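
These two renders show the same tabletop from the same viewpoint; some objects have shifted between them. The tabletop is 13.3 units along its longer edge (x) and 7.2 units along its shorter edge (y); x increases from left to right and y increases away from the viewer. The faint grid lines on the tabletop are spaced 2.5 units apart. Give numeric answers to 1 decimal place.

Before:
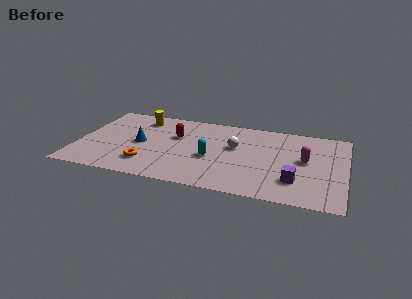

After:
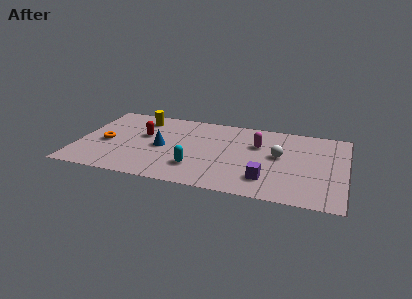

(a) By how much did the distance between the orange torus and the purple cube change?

+0.9

They were about 7.3 units apart before and 8.2 after — 0.9 units further apart.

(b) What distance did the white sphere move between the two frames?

2.2

The white sphere was near (7.8, 4.3) before and (10.0, 4.0) after, so it travelled √(2.2² + 0.3²) ≈ 2.2 units.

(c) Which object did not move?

the yellow cylinder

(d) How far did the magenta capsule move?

2.6

The magenta capsule moved from about (11.3, 3.9) to (8.9, 4.8), a distance of √(2.4² + 0.9²) ≈ 2.6.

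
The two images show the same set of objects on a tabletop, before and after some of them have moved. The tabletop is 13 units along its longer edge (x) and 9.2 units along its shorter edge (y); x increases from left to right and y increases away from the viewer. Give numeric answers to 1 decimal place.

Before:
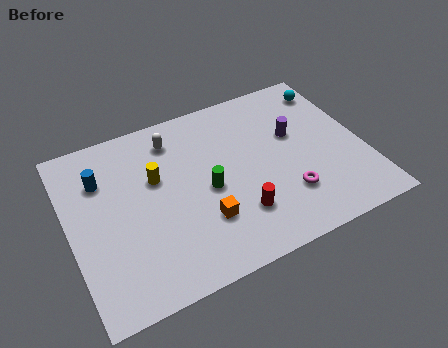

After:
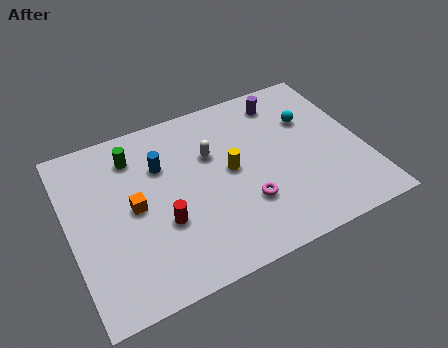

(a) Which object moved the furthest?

the green cylinder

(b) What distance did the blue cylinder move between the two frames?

2.6

The blue cylinder moved from about (1.6, 6.6) to (4.2, 6.3), a distance of √(2.6² + 0.3²) ≈ 2.6.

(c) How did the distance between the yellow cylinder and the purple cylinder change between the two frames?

-2.2

Before: roughly 6.2 units apart; after: 4.0. That's 2.2 units closer together.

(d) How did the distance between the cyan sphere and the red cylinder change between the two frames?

+0.4

They were about 7.2 units apart before and 7.6 after — 0.4 units further apart.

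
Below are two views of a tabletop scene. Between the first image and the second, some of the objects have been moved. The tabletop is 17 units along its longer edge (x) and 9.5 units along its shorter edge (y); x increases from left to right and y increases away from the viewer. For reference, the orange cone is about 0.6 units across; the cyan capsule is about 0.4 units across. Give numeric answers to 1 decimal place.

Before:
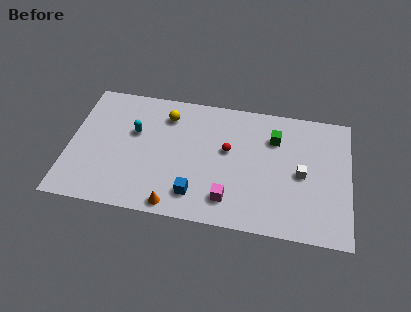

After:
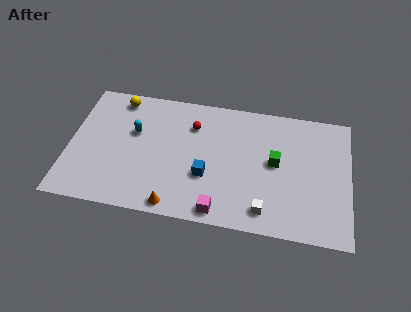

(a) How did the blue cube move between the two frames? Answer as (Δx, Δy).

(0.6, 1.5)

From the two frames, the blue cube sits at roughly (7.8, 1.9) before and (8.4, 3.4) after.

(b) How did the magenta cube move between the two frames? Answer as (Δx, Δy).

(-0.5, -0.9)

The magenta cube started near (9.8, 1.9) and ended near (9.3, 1.0).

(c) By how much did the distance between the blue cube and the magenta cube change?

+0.6

The distance was about 2.0 in the first image and 2.6 in the second, so they moved 0.6 units further apart.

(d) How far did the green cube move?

1.8

From (12.4, 6.9) to (12.5, 5.1), the green cube covered √(0.1² + 1.8²) ≈ 1.8 units.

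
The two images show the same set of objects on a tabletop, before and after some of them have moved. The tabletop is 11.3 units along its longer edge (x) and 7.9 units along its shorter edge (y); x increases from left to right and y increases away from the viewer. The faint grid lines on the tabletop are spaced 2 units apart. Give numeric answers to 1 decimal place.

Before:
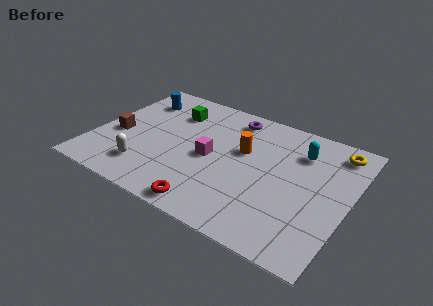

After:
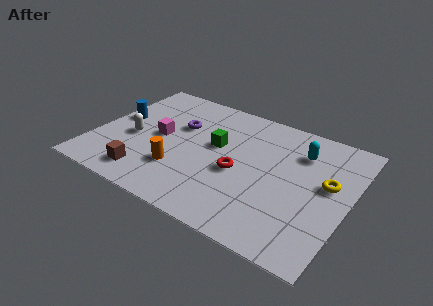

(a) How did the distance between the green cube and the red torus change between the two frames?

-4.0

They were about 5.7 units apart before and 1.7 after — 4.0 units closer together.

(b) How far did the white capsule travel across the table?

1.9

From (2.6, 1.7) to (1.7, 3.4), the white capsule covered √(0.9² + 1.7²) ≈ 1.9 units.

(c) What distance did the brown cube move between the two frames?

2.6

From (1.0, 3.3) to (2.7, 1.3), the brown cube covered √(1.7² + 2.0²) ≈ 2.6 units.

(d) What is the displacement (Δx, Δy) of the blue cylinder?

(-0.6, -1.7)

The blue cylinder started near (1.4, 6.1) and ended near (0.8, 4.4).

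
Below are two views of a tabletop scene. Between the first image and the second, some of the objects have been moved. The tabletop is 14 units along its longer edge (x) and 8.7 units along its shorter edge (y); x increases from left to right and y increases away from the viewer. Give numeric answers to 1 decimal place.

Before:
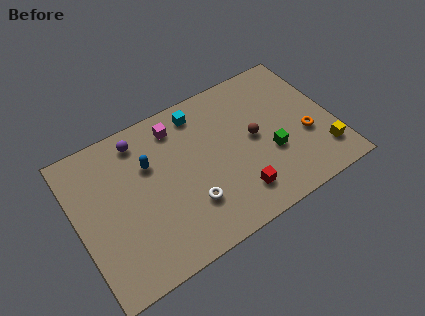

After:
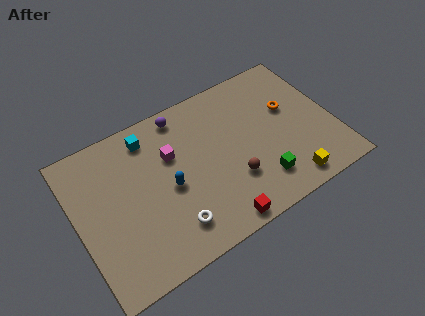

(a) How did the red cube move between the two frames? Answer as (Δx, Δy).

(-1.3, -1.0)

The red cube started near (8.3, 1.8) and ended near (7.0, 0.8).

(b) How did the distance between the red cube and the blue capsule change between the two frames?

-2.0

They were about 5.8 units apart before and 3.8 after — 2.0 units closer together.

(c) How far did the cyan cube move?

2.8

From (7.1, 7.4) to (4.3, 7.3), the cyan cube covered √(2.8² + 0.1²) ≈ 2.8 units.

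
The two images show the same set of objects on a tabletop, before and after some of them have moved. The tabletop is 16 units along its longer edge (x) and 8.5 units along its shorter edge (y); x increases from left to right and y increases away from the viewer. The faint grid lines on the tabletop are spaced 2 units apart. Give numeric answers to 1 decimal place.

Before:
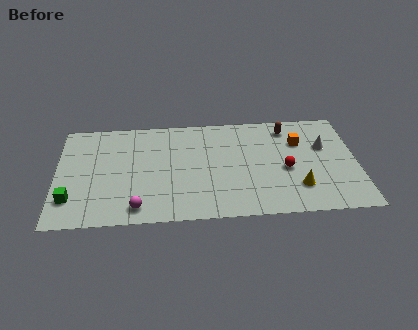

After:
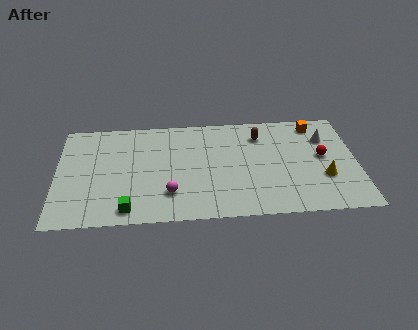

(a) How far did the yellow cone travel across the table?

1.6

The yellow cone moved from about (12.8, 2.2) to (14.2, 2.9), a distance of √(1.4² + 0.7²) ≈ 1.6.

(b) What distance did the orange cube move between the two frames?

1.7

The orange cube was near (13.0, 5.9) before and (13.9, 7.3) after, so it travelled √(0.9² + 1.4²) ≈ 1.7 units.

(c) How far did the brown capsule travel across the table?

1.6

The brown capsule was near (12.4, 7.1) before and (10.9, 6.6) after, so it travelled √(1.5² + 0.5²) ≈ 1.6 units.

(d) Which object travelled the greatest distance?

the green cube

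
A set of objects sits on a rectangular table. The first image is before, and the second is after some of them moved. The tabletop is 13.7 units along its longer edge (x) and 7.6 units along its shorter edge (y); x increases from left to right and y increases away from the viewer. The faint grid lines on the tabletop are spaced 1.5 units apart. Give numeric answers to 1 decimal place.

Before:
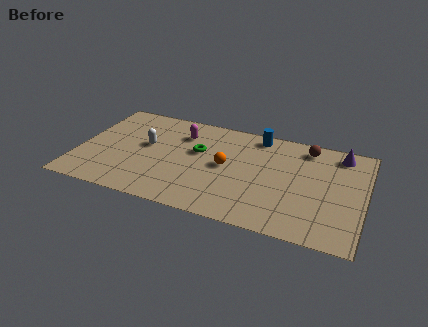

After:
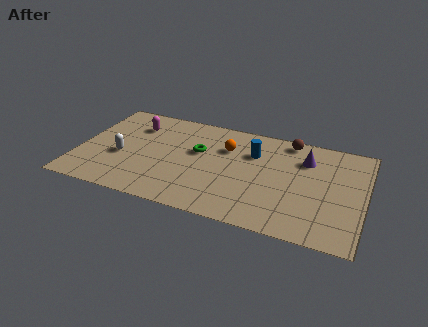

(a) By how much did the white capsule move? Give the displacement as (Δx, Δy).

(-1.1, -1.2)

The white capsule was at about (3.2, 4.3) and moved to about (2.1, 3.1).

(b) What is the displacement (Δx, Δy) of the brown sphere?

(-0.9, 0.3)

The brown sphere started near (10.8, 6.5) and ended near (9.9, 6.8).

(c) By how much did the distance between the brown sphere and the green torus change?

-0.7

They were about 5.4 units apart before and 4.7 after — 0.7 units closer together.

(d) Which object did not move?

the green torus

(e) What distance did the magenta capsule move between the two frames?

2.3

The magenta capsule moved from about (4.8, 5.7) to (2.5, 5.7), a distance of √(2.3² + 0.0²) ≈ 2.3.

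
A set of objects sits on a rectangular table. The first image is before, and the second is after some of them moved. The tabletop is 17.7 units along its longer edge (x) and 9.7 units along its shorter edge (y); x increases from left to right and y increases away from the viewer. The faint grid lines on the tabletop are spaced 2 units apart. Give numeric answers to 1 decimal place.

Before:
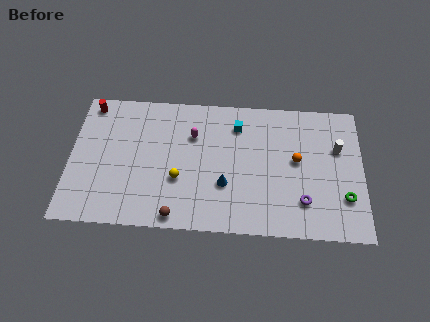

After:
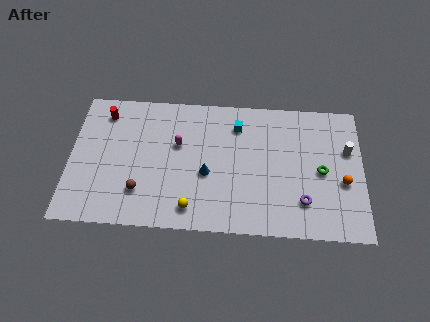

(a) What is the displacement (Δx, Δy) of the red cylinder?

(0.9, -0.6)

From the two frames, the red cylinder sits at roughly (1.1, 8.6) before and (2.0, 8.0) after.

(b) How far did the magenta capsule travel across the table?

1.1

From (7.4, 6.7) to (6.5, 6.0), the magenta capsule covered √(0.9² + 0.7²) ≈ 1.1 units.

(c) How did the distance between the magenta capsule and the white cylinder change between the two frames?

+1.5

The distance was about 8.8 in the first image and 10.3 in the second, so they moved 1.5 units further apart.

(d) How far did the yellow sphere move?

2.2

The yellow sphere was near (6.6, 3.5) before and (7.4, 1.5) after, so it travelled √(0.8² + 2.0²) ≈ 2.2 units.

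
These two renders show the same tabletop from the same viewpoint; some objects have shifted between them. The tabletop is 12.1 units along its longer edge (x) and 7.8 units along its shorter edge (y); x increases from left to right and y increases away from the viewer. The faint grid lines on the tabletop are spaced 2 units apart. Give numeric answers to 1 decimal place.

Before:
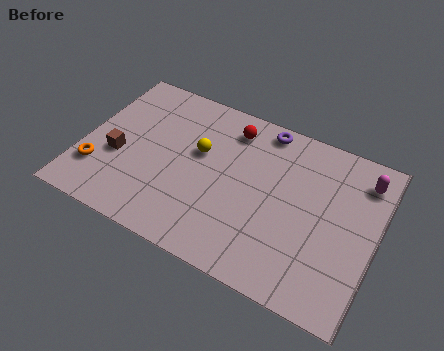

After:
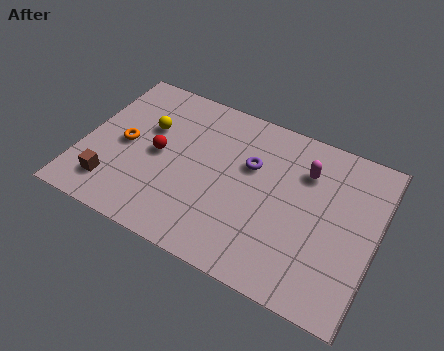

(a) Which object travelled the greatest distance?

the red sphere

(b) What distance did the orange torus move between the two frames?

1.9

From (0.8, 2.1) to (1.7, 3.8), the orange torus covered √(0.9² + 1.7²) ≈ 1.9 units.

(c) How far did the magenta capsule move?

2.4

The magenta capsule was near (11.3, 6.3) before and (9.0, 5.7) after, so it travelled √(2.3² + 0.6²) ≈ 2.4 units.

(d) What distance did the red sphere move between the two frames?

3.7

The red sphere was near (5.8, 6.4) before and (3.1, 3.9) after, so it travelled √(2.7² + 2.5²) ≈ 3.7 units.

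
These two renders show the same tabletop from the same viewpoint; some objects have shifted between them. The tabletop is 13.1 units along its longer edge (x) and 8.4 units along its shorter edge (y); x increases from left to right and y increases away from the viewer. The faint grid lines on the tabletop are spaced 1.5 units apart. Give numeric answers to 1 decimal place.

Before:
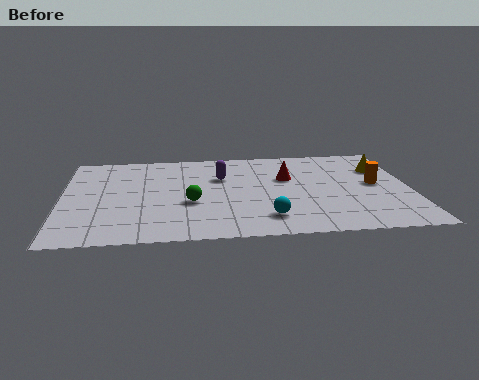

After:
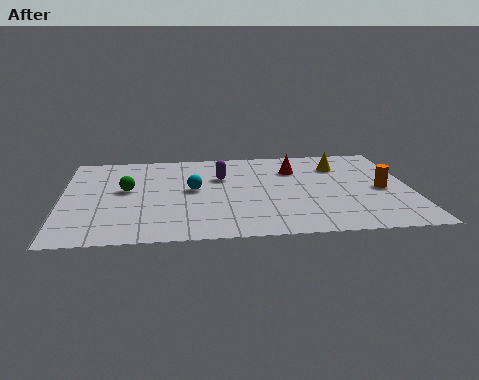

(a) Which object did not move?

the purple capsule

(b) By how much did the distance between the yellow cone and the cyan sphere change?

-0.3

The distance was about 6.2 in the first image and 5.9 in the second, so they moved 0.3 units closer together.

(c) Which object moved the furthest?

the cyan sphere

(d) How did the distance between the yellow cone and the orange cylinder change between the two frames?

+1.3

The distance was about 1.5 in the first image and 2.8 in the second, so they moved 1.3 units further apart.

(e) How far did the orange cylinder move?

0.5

The orange cylinder was near (11.8, 4.4) before and (12.0, 3.9) after, so it travelled √(0.2² + 0.5²) ≈ 0.5 units.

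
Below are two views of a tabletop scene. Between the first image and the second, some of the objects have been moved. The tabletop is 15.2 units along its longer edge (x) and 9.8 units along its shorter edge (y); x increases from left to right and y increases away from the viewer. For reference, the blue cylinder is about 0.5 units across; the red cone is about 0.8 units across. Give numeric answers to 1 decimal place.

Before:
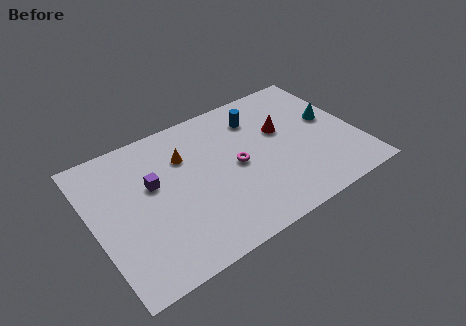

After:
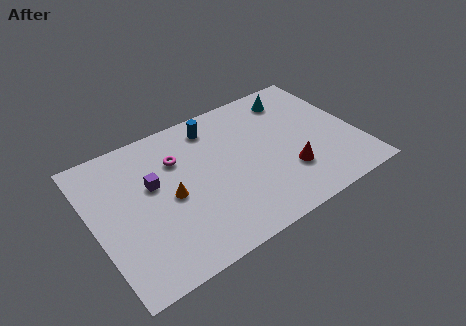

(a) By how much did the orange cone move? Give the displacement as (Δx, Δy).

(-1.2, -2.3)

The orange cone was at about (5.5, 6.9) and moved to about (4.3, 4.6).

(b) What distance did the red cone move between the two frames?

3.1

The red cone was near (11.1, 6.0) before and (10.9, 2.9) after, so it travelled √(0.2² + 3.1²) ≈ 3.1 units.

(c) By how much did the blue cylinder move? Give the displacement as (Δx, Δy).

(-2.5, 0.6)

The blue cylinder was at about (9.9, 7.6) and moved to about (7.4, 8.2).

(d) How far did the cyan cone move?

3.1

The cyan cone was near (13.9, 5.5) before and (12.2, 8.1) after, so it travelled √(1.7² + 2.6²) ≈ 3.1 units.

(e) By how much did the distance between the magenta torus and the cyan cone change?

+1.5

Before: roughly 5.7 units apart; after: 7.2. That's 1.5 units further apart.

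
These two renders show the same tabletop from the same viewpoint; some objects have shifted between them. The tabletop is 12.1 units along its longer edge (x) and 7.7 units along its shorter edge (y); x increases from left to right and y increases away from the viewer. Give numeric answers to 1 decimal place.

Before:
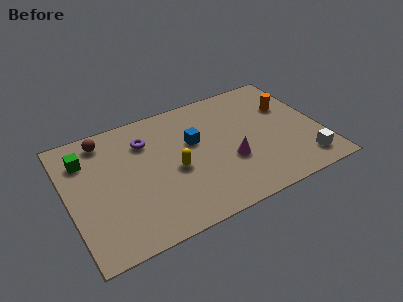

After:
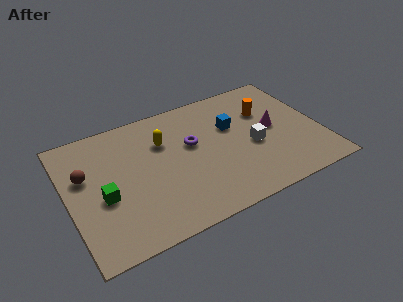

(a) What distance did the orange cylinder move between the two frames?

1.1

From (10.8, 5.1) to (9.7, 5.2), the orange cylinder covered √(1.1² + 0.1²) ≈ 1.1 units.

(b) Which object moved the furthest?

the white cube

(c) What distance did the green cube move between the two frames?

2.7

The green cube moved from about (1.0, 5.8) to (1.6, 3.2), a distance of √(0.6² + 2.6²) ≈ 2.7.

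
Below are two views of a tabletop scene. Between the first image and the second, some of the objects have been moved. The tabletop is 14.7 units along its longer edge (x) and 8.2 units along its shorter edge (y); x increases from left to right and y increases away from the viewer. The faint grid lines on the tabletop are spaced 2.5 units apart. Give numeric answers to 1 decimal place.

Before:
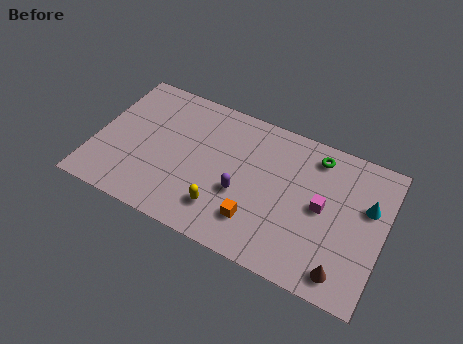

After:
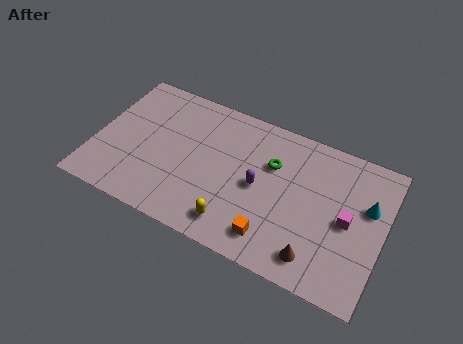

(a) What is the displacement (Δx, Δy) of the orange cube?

(0.9, -0.5)

From the two frames, the orange cube sits at roughly (8.5, 2.0) before and (9.4, 1.5) after.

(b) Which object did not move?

the cyan cone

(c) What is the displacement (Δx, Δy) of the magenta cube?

(1.3, -0.2)

From the two frames, the magenta cube sits at roughly (11.6, 4.2) before and (12.9, 4.0) after.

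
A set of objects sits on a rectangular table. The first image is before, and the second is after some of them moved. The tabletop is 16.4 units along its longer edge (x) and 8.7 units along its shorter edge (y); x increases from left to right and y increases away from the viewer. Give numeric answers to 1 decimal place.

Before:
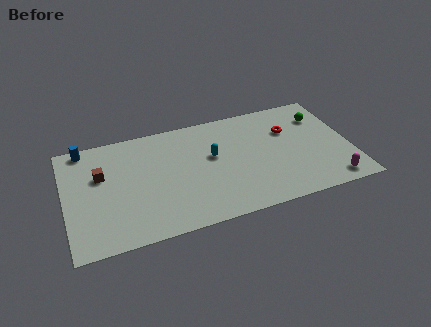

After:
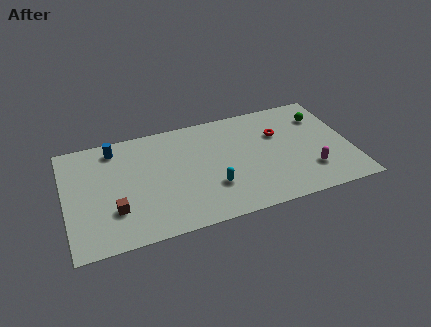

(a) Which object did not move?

the green sphere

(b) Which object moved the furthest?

the brown cube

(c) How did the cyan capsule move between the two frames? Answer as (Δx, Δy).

(-0.2, -2.4)

The cyan capsule was at about (8.5, 5.1) and moved to about (8.3, 2.7).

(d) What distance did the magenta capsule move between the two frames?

1.6

The magenta capsule moved from about (15.0, 1.1) to (13.9, 2.3), a distance of √(1.1² + 1.2²) ≈ 1.6.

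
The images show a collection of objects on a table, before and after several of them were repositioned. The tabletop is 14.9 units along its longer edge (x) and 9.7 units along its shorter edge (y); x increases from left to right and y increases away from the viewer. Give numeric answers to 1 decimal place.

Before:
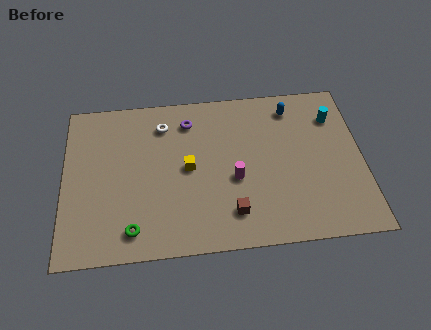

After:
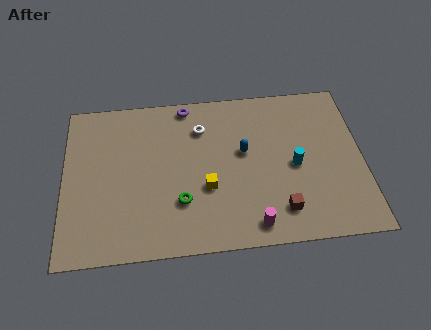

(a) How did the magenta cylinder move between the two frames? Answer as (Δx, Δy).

(0.8, -2.8)

The magenta cylinder started near (8.5, 4.0) and ended near (9.3, 1.2).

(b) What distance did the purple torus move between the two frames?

1.0

The purple torus moved from about (6.3, 7.8) to (6.2, 8.8), a distance of √(0.1² + 1.0²) ≈ 1.0.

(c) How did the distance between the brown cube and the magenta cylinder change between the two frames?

-0.4

Before: roughly 2.0 units apart; after: 1.6. That's 0.4 units closer together.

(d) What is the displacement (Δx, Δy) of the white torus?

(1.9, -0.4)

The white torus was at about (5.0, 7.7) and moved to about (6.9, 7.3).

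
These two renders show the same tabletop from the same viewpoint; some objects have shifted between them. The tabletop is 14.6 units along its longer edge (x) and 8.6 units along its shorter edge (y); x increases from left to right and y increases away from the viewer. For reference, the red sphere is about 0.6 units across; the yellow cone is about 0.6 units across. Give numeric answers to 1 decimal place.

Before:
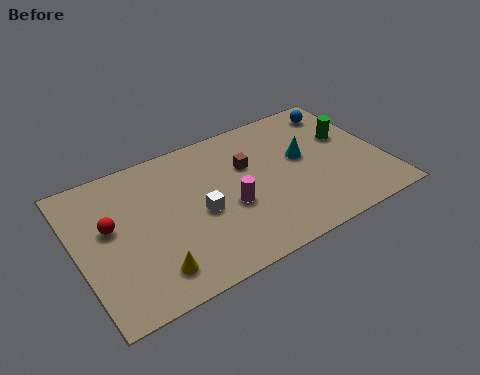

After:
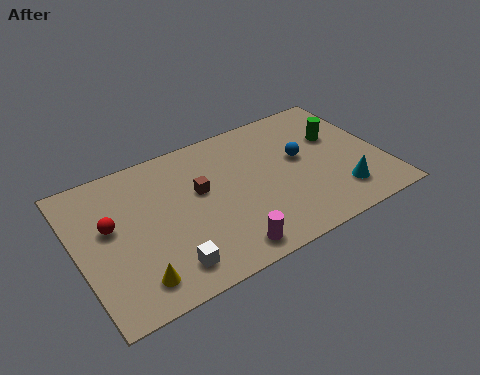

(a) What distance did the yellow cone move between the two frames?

0.8

The yellow cone was near (3.1, 1.6) before and (2.3, 1.5) after, so it travelled √(0.8² + 0.1²) ≈ 0.8 units.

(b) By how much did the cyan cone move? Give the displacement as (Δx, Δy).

(1.3, -3.0)

From the two frames, the cyan cone sits at roughly (10.9, 4.9) before and (12.2, 1.9) after.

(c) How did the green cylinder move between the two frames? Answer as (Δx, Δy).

(-0.5, 0.2)

The green cylinder started near (13.2, 5.3) and ended near (12.7, 5.5).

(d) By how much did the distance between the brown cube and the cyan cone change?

+4.4

They were about 2.7 units apart before and 7.1 after — 4.4 units further apart.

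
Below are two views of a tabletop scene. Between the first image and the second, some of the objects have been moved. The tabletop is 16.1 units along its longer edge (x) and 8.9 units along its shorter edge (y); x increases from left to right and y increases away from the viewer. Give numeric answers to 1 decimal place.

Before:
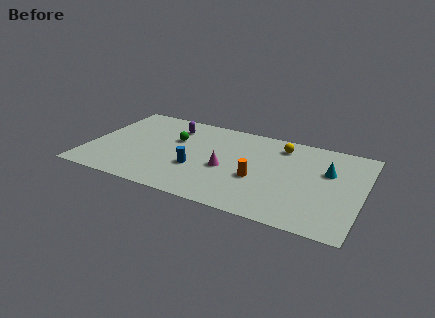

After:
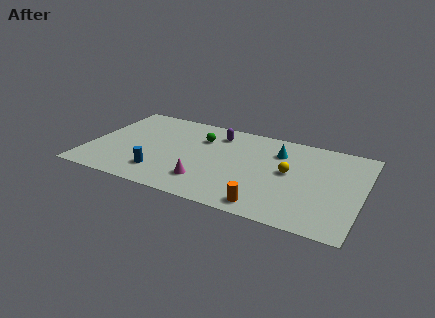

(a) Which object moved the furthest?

the cyan cone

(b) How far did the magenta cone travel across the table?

2.0

The magenta cone was near (8.2, 3.8) before and (7.2, 2.1) after, so it travelled √(1.0² + 1.7²) ≈ 2.0 units.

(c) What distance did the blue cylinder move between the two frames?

2.3

From (6.5, 3.2) to (4.5, 2.0), the blue cylinder covered √(2.0² + 1.2²) ≈ 2.3 units.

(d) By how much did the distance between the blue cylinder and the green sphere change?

+1.8

They were about 3.0 units apart before and 4.8 after — 1.8 units further apart.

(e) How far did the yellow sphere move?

2.6

The yellow sphere was near (11.1, 7.3) before and (11.8, 4.8) after, so it travelled √(0.7² + 2.5²) ≈ 2.6 units.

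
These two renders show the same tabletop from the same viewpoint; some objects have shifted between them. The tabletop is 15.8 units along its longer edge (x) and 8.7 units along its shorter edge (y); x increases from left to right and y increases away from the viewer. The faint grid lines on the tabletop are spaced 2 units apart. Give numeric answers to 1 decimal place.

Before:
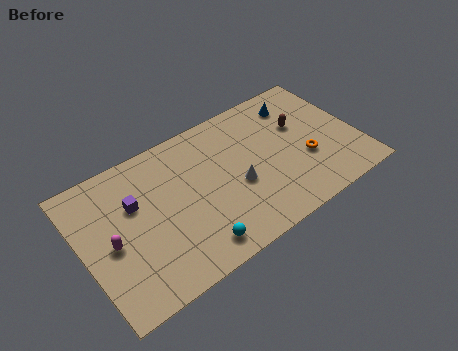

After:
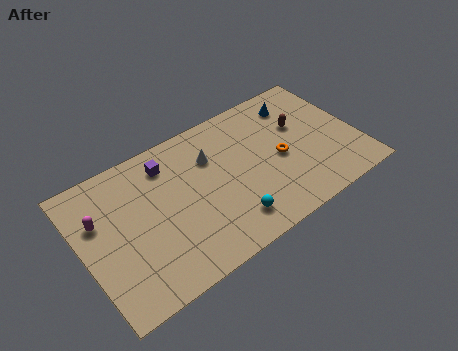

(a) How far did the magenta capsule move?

1.7

The magenta capsule moved from about (1.5, 4.0) to (1.1, 5.7), a distance of √(0.4² + 1.7²) ≈ 1.7.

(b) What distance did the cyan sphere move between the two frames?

2.1

The cyan sphere moved from about (5.8, 1.3) to (7.9, 1.7), a distance of √(2.1² + 0.4²) ≈ 2.1.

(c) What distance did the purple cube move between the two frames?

2.5

From (3.1, 5.6) to (5.2, 7.0), the purple cube covered √(2.1² + 1.4²) ≈ 2.5 units.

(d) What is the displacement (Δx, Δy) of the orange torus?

(-1.4, 0.8)

The orange torus was at about (12.7, 3.2) and moved to about (11.3, 4.0).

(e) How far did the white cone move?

2.7

The white cone was near (8.7, 3.6) before and (7.6, 6.1) after, so it travelled √(1.1² + 2.5²) ≈ 2.7 units.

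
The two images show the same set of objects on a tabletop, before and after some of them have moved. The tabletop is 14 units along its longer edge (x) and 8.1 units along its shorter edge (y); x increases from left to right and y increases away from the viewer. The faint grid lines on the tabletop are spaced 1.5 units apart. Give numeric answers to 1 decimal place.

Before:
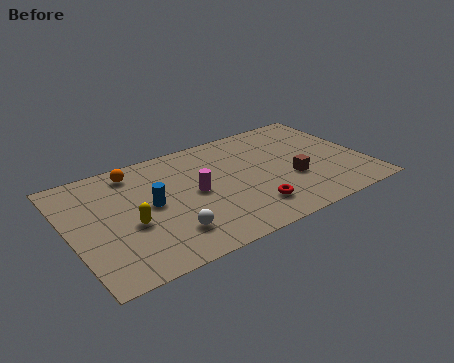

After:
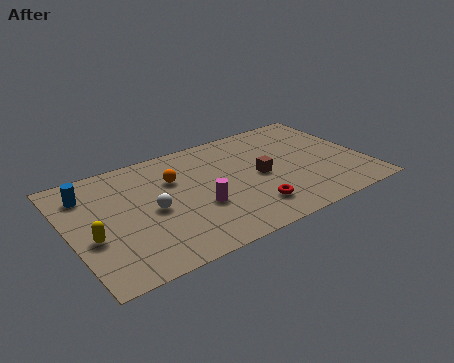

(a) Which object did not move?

the red torus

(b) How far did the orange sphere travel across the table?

2.2

The orange sphere was near (3.4, 6.9) before and (5.1, 5.5) after, so it travelled √(1.7² + 1.4²) ≈ 2.2 units.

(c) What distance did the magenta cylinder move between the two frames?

1.1

The magenta cylinder was near (5.9, 4.1) before and (5.9, 3.0) after, so it travelled √(0.0² + 1.1²) ≈ 1.1 units.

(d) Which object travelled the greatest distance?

the blue cylinder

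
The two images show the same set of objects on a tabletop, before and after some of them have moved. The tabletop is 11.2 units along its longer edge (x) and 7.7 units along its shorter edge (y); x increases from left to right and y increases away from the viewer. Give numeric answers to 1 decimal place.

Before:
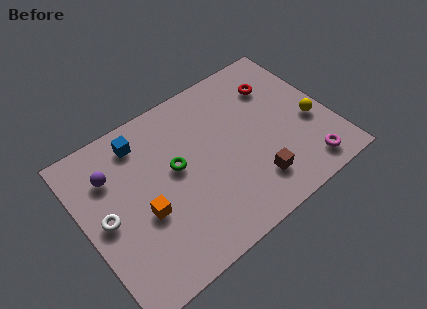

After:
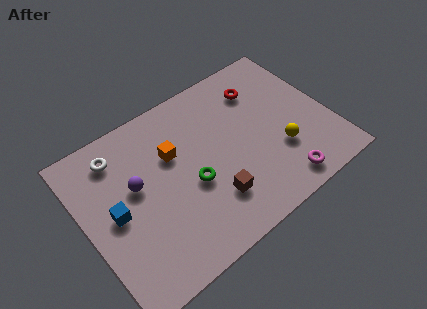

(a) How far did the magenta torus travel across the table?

1.2

The magenta torus was near (9.6, 1.1) before and (8.4, 1.0) after, so it travelled √(1.2² + 0.1²) ≈ 1.2 units.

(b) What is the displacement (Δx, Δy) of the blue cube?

(-1.7, -2.6)

The blue cube started near (3.0, 6.4) and ended near (1.3, 3.8).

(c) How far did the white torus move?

2.7

The white torus moved from about (0.9, 3.8) to (1.9, 6.3), a distance of √(1.0² + 2.5²) ≈ 2.7.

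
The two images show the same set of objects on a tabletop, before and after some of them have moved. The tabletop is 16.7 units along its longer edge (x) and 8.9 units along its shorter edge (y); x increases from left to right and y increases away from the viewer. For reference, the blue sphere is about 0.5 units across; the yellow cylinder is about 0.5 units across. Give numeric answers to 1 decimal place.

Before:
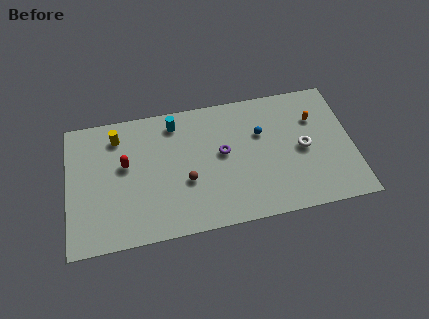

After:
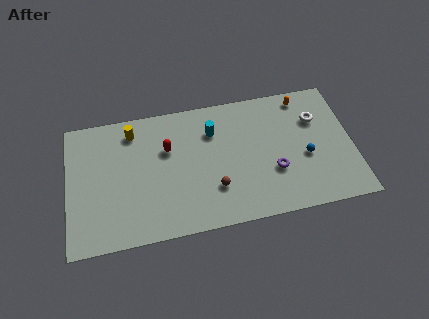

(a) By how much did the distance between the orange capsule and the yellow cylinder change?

-1.5

Before: roughly 11.6 units apart; after: 10.1. That's 1.5 units closer together.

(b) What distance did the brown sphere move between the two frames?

1.8

The brown sphere moved from about (6.9, 3.4) to (8.5, 2.6), a distance of √(1.6² + 0.8²) ≈ 1.8.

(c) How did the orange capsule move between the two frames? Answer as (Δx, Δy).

(-0.6, 1.6)

From the two frames, the orange capsule sits at roughly (14.6, 6.2) before and (14.0, 7.8) after.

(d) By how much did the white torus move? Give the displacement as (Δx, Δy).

(0.9, 1.9)

The white torus was at about (13.8, 4.3) and moved to about (14.7, 6.2).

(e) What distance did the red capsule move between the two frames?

2.6

The red capsule was near (3.4, 5.2) before and (5.9, 5.8) after, so it travelled √(2.5² + 0.6²) ≈ 2.6 units.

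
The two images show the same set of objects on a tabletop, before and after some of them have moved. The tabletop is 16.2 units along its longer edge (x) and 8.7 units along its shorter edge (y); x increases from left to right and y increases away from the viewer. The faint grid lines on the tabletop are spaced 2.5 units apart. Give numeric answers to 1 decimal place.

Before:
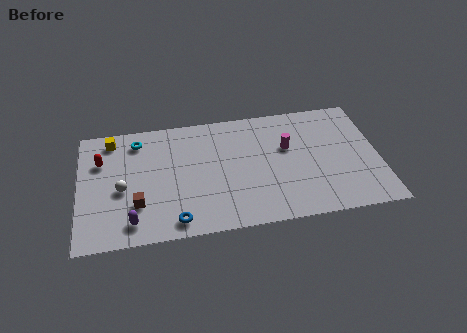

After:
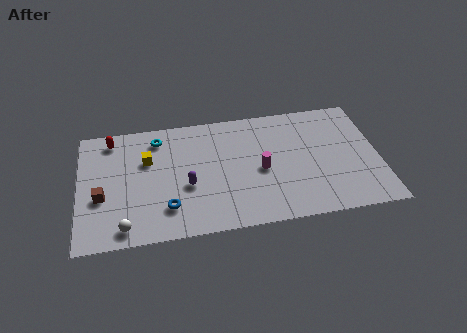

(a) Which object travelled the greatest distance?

the purple capsule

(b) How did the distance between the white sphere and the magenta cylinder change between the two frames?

-1.2

They were about 9.1 units apart before and 7.9 after — 1.2 units closer together.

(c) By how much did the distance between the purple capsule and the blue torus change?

-0.5

The distance was about 2.3 in the first image and 1.8 in the second, so they moved 0.5 units closer together.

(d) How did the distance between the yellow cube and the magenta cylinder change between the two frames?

-3.4

They were about 9.7 units apart before and 6.3 after — 3.4 units closer together.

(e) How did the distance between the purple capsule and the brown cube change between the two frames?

+3.4

The distance was about 1.2 in the first image and 4.6 in the second, so they moved 3.4 units further apart.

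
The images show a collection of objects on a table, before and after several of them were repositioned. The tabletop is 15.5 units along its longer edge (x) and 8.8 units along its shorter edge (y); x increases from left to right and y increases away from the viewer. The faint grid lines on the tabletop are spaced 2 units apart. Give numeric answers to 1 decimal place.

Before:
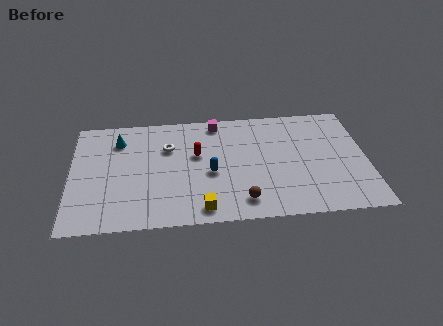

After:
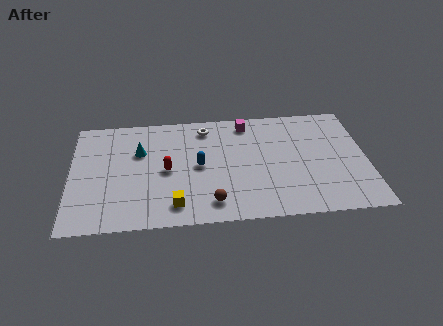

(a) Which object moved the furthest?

the white torus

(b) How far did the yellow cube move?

1.5

From (6.8, 1.1) to (5.4, 1.5), the yellow cube covered √(1.4² + 0.4²) ≈ 1.5 units.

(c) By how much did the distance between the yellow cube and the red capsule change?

-1.5

They were about 4.2 units apart before and 2.7 after — 1.5 units closer together.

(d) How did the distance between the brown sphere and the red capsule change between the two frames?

-0.9

The distance was about 4.4 in the first image and 3.5 in the second, so they moved 0.9 units closer together.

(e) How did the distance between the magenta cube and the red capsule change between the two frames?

+2.8

Before: roughly 2.7 units apart; after: 5.5. That's 2.8 units further apart.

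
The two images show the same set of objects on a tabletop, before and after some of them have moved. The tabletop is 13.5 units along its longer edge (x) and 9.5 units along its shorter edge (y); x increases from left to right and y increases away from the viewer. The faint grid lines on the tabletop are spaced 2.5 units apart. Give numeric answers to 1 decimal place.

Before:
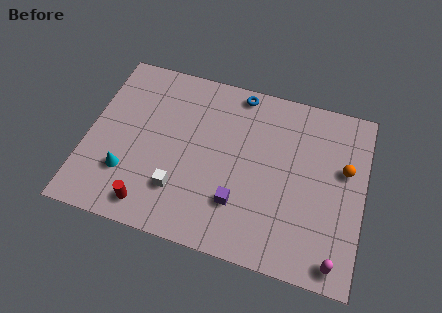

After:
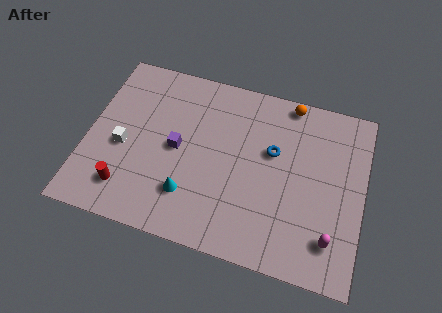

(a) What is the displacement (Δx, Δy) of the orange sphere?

(-2.9, 2.9)

The orange sphere was at about (12.5, 5.8) and moved to about (9.6, 8.7).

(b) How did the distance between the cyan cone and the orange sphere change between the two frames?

-3.2

The distance was about 10.9 in the first image and 7.7 in the second, so they moved 3.2 units closer together.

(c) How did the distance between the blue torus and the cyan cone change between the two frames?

-2.6

Before: roughly 7.7 units apart; after: 5.1. That's 2.6 units closer together.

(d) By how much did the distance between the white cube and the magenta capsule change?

+2.7

The distance was about 7.8 in the first image and 10.5 in the second, so they moved 2.7 units further apart.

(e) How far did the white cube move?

3.3

The white cube was near (4.7, 2.5) before and (1.8, 4.1) after, so it travelled √(2.9² + 1.6²) ≈ 3.3 units.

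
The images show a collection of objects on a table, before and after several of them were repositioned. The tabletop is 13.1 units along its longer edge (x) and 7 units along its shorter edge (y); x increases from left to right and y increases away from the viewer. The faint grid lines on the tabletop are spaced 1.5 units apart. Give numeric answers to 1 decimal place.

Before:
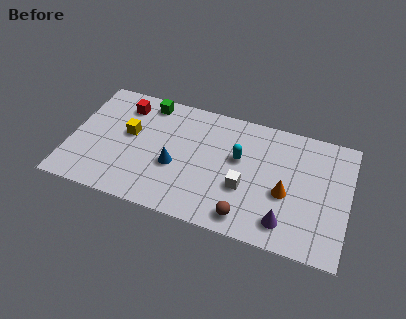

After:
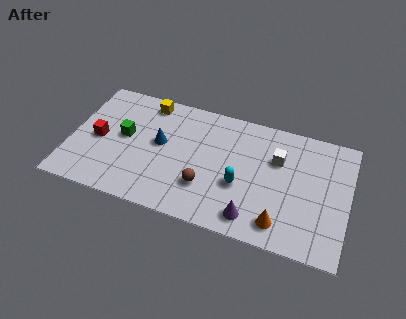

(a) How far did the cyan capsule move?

1.5

From (7.9, 4.2) to (8.1, 2.7), the cyan capsule covered √(0.2² + 1.5²) ≈ 1.5 units.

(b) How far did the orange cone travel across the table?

1.7

The orange cone was near (10.2, 2.9) before and (10.1, 1.2) after, so it travelled √(0.1² + 1.7²) ≈ 1.7 units.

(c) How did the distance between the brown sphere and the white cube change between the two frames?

+2.5

The distance was about 1.6 in the first image and 4.1 in the second, so they moved 2.5 units further apart.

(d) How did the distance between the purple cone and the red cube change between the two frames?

-1.3

The distance was about 9.1 in the first image and 7.8 in the second, so they moved 1.3 units closer together.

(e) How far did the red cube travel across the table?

2.5

The red cube was near (2.3, 5.6) before and (1.3, 3.3) after, so it travelled √(1.0² + 2.3²) ≈ 2.5 units.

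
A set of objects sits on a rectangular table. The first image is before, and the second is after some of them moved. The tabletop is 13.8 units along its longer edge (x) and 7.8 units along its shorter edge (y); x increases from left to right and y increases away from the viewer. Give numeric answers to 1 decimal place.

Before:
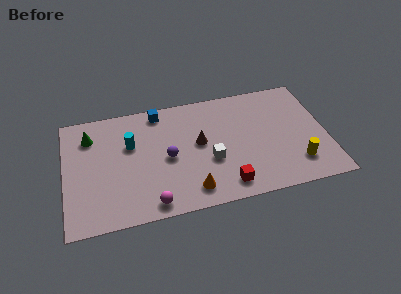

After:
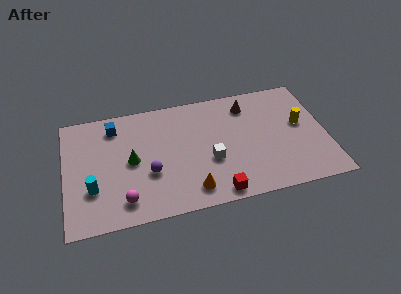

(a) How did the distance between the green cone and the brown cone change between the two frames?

+0.8

The distance was about 5.9 in the first image and 6.7 in the second, so they moved 0.8 units further apart.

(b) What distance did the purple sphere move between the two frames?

1.3

The purple sphere was near (5.4, 3.7) before and (4.4, 2.9) after, so it travelled √(1.0² + 0.8²) ≈ 1.3 units.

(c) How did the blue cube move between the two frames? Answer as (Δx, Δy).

(-2.4, -0.5)

The blue cube started near (5.1, 6.9) and ended near (2.7, 6.4).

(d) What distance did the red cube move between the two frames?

0.6

From (8.3, 1.2) to (7.8, 0.8), the red cube covered √(0.5² + 0.4²) ≈ 0.6 units.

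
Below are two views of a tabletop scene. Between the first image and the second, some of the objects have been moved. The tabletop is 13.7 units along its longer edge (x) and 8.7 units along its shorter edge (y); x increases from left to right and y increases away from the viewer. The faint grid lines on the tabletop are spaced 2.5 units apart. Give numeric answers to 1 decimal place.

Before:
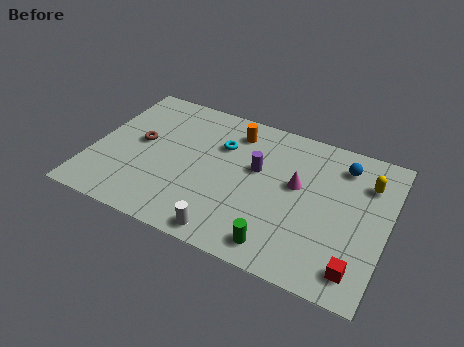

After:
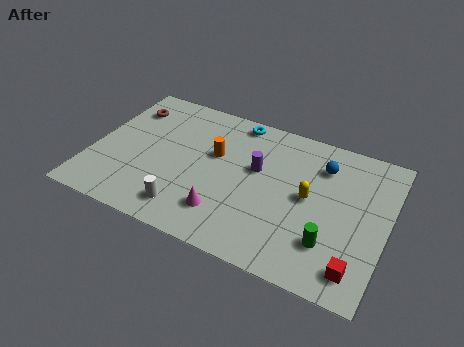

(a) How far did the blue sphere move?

1.0

The blue sphere was near (11.4, 7.0) before and (10.5, 6.6) after, so it travelled √(0.9² + 0.4²) ≈ 1.0 units.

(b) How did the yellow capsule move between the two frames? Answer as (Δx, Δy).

(-2.5, -1.9)

From the two frames, the yellow capsule sits at roughly (12.6, 6.4) before and (10.1, 4.5) after.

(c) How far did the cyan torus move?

1.9

The cyan torus moved from about (5.8, 6.0) to (6.3, 7.8), a distance of √(0.5² + 1.8²) ≈ 1.9.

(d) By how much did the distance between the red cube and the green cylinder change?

-1.9

They were about 3.5 units apart before and 1.6 after — 1.9 units closer together.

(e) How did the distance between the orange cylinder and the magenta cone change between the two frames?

-0.4

They were about 3.8 units apart before and 3.4 after — 0.4 units closer together.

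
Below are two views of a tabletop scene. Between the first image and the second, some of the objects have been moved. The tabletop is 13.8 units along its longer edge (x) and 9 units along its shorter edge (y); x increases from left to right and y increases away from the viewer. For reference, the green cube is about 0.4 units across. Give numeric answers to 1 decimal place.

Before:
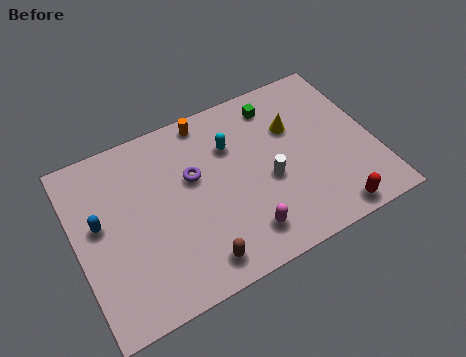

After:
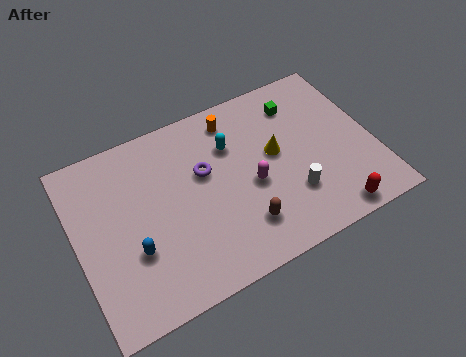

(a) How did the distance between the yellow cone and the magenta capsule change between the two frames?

-3.5

Before: roughly 5.2 units apart; after: 1.7. That's 3.5 units closer together.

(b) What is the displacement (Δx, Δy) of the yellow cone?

(-1.0, -1.0)

From the two frames, the yellow cone sits at roughly (10.3, 6.0) before and (9.3, 5.0) after.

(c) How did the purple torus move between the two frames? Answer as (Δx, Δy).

(0.5, 0.0)

From the two frames, the purple torus sits at roughly (5.5, 5.5) before and (6.0, 5.5) after.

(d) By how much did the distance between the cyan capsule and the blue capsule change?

-0.5

The distance was about 6.4 in the first image and 5.9 in the second, so they moved 0.5 units closer together.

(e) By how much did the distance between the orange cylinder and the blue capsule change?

+0.8

The distance was about 6.2 in the first image and 7.0 in the second, so they moved 0.8 units further apart.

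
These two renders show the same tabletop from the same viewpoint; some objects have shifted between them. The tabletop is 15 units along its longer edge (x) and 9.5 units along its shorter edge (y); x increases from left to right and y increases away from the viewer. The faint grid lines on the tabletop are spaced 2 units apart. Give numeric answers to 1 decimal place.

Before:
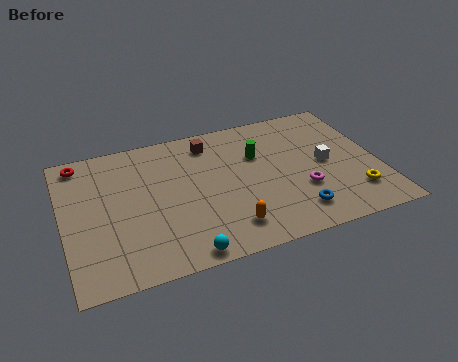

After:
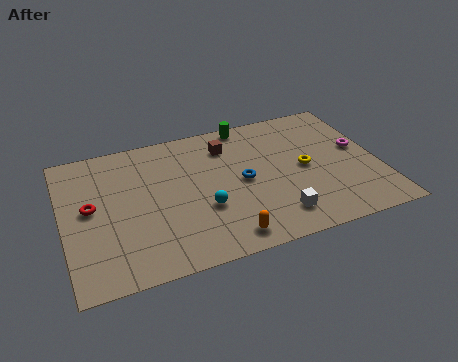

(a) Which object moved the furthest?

the white cube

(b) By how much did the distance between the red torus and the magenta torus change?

+1.5

They were about 11.4 units apart before and 12.9 after — 1.5 units further apart.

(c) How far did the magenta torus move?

3.7

From (11.2, 3.2) to (14.2, 5.3), the magenta torus covered √(3.0² + 2.1²) ≈ 3.7 units.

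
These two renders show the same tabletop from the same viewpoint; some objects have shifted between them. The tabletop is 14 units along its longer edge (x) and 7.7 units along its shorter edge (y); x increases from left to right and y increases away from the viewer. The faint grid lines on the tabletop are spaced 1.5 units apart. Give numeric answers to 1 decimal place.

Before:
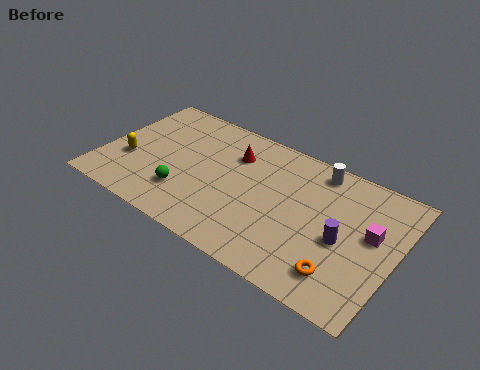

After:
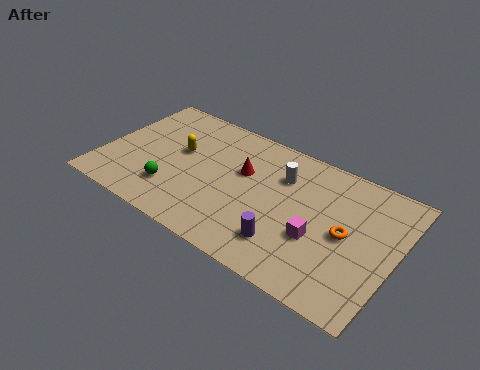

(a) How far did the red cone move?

1.0

The red cone was near (6.0, 5.6) before and (6.6, 4.8) after, so it travelled √(0.6² + 0.8²) ≈ 1.0 units.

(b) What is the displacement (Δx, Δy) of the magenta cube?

(-2.3, -1.5)

The magenta cube was at about (12.8, 4.4) and moved to about (10.5, 2.9).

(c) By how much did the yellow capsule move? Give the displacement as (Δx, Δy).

(2.2, 1.7)

From the two frames, the yellow capsule sits at roughly (1.3, 2.8) before and (3.5, 4.5) after.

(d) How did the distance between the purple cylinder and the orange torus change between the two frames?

+1.4

Before: roughly 1.8 units apart; after: 3.2. That's 1.4 units further apart.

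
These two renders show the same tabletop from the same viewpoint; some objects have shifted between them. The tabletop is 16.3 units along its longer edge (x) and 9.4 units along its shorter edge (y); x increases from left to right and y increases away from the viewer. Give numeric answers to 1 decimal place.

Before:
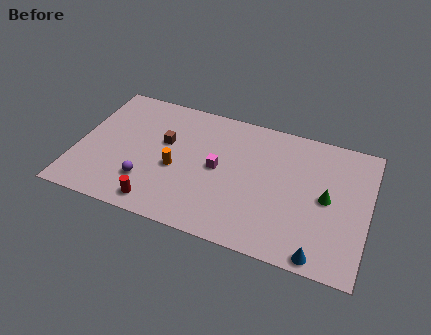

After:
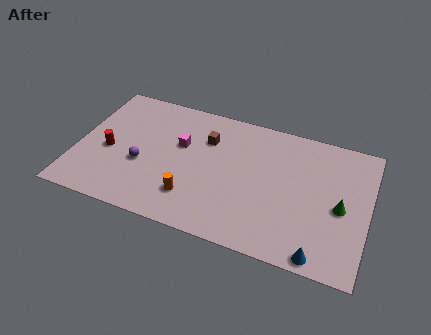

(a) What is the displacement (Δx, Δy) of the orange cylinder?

(1.1, -1.7)

The orange cylinder was at about (5.6, 4.0) and moved to about (6.7, 2.3).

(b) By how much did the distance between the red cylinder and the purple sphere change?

+0.4

Before: roughly 1.5 units apart; after: 1.9. That's 0.4 units further apart.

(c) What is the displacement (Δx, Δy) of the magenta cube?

(-2.2, 1.0)

The magenta cube was at about (7.9, 4.8) and moved to about (5.7, 5.8).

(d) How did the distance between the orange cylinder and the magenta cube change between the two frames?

+1.2

Before: roughly 2.4 units apart; after: 3.6. That's 1.2 units further apart.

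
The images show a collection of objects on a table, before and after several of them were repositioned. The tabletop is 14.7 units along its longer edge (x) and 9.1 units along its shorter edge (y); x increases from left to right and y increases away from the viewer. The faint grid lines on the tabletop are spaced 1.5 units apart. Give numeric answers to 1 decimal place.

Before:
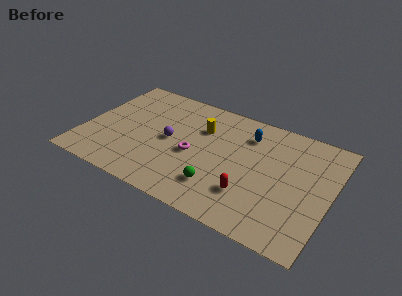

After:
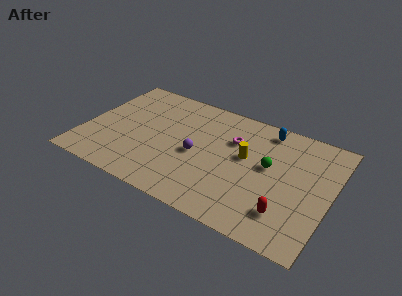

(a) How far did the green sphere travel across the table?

3.9

From (8.4, 2.2) to (11.0, 5.1), the green sphere covered √(2.6² + 2.9²) ≈ 3.9 units.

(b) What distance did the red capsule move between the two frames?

2.2

From (10.2, 2.5) to (12.4, 2.1), the red capsule covered √(2.2² + 0.4²) ≈ 2.2 units.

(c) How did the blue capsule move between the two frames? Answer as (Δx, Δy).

(1.0, 0.9)

The blue capsule was at about (9.5, 7.0) and moved to about (10.5, 7.9).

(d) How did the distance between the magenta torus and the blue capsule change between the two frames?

-1.7

Before: roughly 4.2 units apart; after: 2.5. That's 1.7 units closer together.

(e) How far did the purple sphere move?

1.7

The purple sphere moved from about (5.1, 4.5) to (6.8, 4.1), a distance of √(1.7² + 0.4²) ≈ 1.7.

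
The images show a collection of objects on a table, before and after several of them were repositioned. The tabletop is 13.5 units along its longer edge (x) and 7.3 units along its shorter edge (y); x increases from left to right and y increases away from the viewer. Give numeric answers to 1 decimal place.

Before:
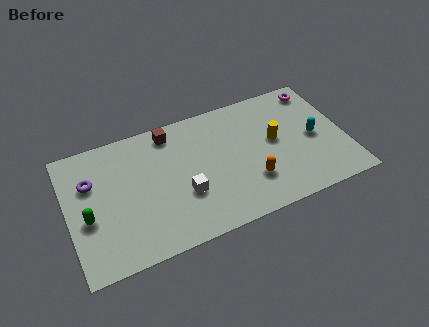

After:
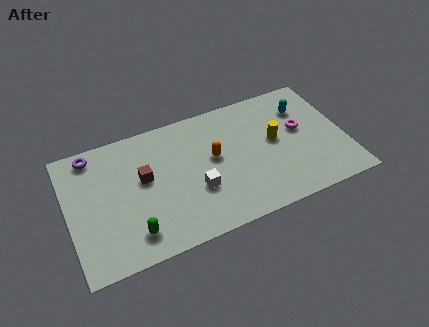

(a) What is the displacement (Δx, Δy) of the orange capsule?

(-1.6, 2.0)

From the two frames, the orange capsule sits at roughly (8.7, 2.1) before and (7.1, 4.1) after.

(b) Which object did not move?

the yellow cylinder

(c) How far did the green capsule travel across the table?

2.6

The green capsule was near (0.9, 3.0) before and (2.9, 1.4) after, so it travelled √(2.0² + 1.6²) ≈ 2.6 units.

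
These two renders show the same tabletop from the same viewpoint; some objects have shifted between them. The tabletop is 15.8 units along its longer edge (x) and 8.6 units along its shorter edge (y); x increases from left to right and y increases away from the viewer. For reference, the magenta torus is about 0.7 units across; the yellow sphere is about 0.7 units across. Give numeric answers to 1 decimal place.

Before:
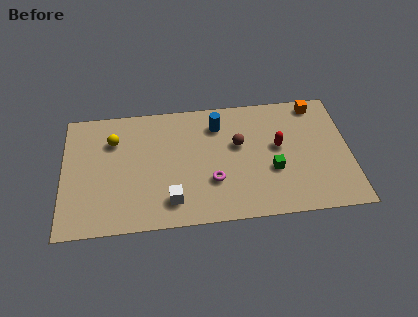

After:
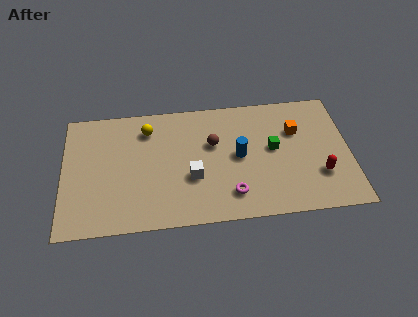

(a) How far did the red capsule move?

3.1

From (11.9, 4.8) to (14.1, 2.6), the red capsule covered √(2.2² + 2.2²) ≈ 3.1 units.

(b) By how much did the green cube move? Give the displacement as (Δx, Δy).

(0.1, 1.5)

The green cube started near (11.5, 3.2) and ended near (11.6, 4.7).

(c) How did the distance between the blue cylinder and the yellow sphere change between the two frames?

-0.3

Before: roughly 5.8 units apart; after: 5.5. That's 0.3 units closer together.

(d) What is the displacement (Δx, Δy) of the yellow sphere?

(1.9, 0.6)

The yellow sphere started near (2.8, 6.2) and ended near (4.7, 6.8).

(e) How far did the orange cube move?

2.2

From (14.1, 7.6) to (12.9, 5.8), the orange cube covered √(1.2² + 1.8²) ≈ 2.2 units.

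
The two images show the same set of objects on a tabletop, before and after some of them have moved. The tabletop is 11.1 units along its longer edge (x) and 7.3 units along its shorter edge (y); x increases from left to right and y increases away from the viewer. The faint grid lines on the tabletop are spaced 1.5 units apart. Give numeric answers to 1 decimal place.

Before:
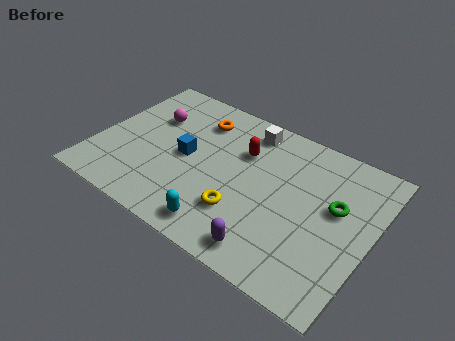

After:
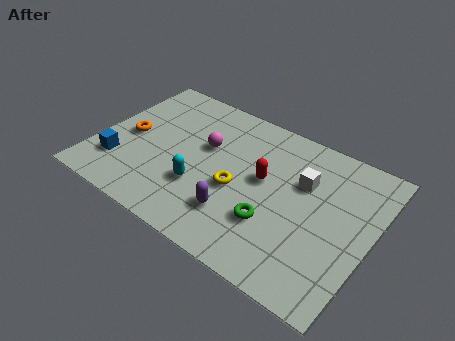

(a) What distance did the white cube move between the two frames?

2.9

The white cube was near (5.7, 6.2) before and (8.2, 4.8) after, so it travelled √(2.5² + 1.4²) ≈ 2.9 units.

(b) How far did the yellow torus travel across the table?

1.1

The yellow torus was near (6.2, 2.1) before and (5.8, 3.1) after, so it travelled √(0.4² + 1.0²) ≈ 1.1 units.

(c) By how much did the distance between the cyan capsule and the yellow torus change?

+0.3

Before: roughly 1.3 units apart; after: 1.6. That's 0.3 units further apart.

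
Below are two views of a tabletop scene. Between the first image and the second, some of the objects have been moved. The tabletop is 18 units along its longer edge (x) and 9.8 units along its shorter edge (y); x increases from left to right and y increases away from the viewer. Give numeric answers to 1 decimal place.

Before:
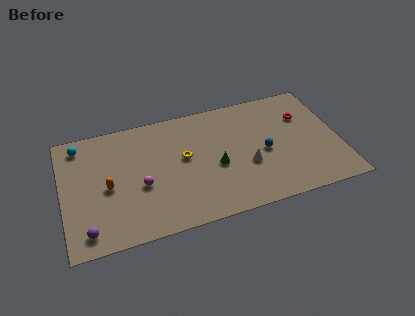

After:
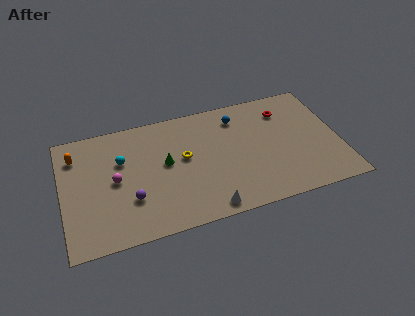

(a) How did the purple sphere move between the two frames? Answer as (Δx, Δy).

(2.9, 1.7)

From the two frames, the purple sphere sits at roughly (1.4, 1.4) before and (4.3, 3.1) after.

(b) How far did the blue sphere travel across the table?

3.7

The blue sphere was near (13.1, 4.5) before and (11.6, 7.9) after, so it travelled √(1.5² + 3.4²) ≈ 3.7 units.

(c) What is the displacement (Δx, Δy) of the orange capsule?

(-1.9, 3.1)

The orange capsule was at about (2.9, 4.5) and moved to about (1.0, 7.6).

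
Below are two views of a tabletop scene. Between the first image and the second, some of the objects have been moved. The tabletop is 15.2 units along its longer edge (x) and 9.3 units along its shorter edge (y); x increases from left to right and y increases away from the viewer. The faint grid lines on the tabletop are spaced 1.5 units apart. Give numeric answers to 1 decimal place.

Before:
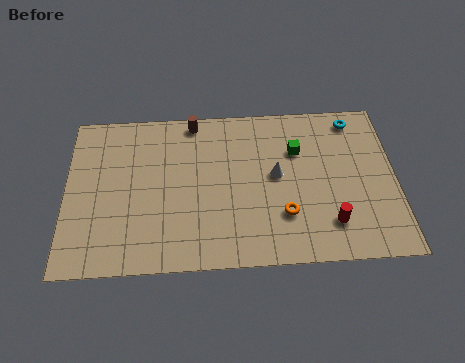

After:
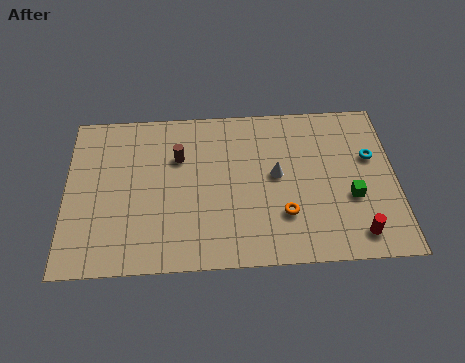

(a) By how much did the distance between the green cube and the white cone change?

+2.0

Before: roughly 1.7 units apart; after: 3.7. That's 2.0 units further apart.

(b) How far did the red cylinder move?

1.4

From (12.1, 2.1) to (13.3, 1.4), the red cylinder covered √(1.2² + 0.7²) ≈ 1.4 units.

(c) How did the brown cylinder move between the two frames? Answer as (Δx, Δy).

(-0.7, -2.1)

The brown cylinder started near (5.9, 8.4) and ended near (5.2, 6.3).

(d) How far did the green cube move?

3.8

From (10.7, 6.4) to (13.1, 3.5), the green cube covered √(2.4² + 2.9²) ≈ 3.8 units.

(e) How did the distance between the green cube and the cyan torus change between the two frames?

-0.7

They were about 3.2 units apart before and 2.5 after — 0.7 units closer together.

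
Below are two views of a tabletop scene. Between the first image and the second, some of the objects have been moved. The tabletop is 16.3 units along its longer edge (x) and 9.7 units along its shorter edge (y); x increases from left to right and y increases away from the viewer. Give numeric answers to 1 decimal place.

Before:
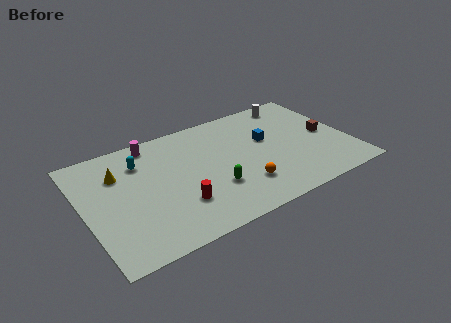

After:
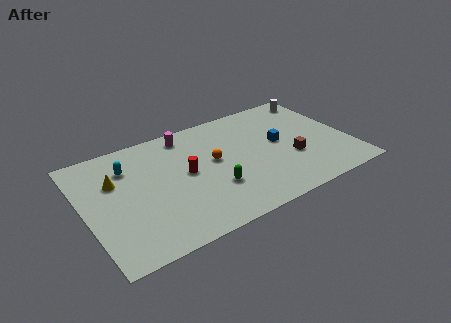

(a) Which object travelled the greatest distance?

the orange sphere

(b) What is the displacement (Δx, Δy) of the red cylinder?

(0.8, 2.3)

The red cylinder started near (5.4, 2.8) and ended near (6.2, 5.1).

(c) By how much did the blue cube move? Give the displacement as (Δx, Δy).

(0.7, -0.6)

The blue cube was at about (11.4, 5.8) and moved to about (12.1, 5.2).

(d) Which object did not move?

the green capsule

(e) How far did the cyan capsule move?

0.8

The cyan capsule was near (3.7, 7.3) before and (2.9, 7.2) after, so it travelled √(0.8² + 0.1²) ≈ 0.8 units.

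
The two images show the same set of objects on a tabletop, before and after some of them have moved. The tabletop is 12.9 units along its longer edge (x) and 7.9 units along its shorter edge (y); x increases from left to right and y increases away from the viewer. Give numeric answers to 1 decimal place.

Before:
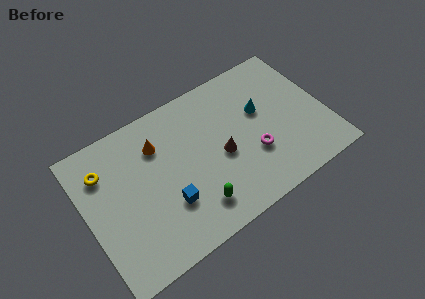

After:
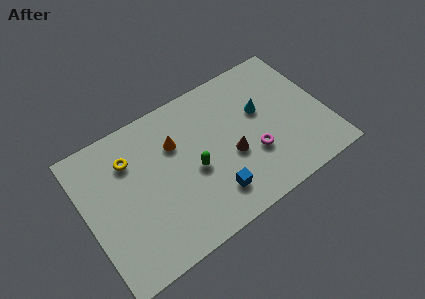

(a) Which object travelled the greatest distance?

the blue cube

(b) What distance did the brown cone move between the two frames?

0.6

From (7.2, 3.5) to (7.7, 3.2), the brown cone covered √(0.5² + 0.3²) ≈ 0.6 units.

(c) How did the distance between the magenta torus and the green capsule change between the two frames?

-0.4

The distance was about 3.6 in the first image and 3.2 in the second, so they moved 0.4 units closer together.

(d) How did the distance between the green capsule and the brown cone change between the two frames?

-0.6

They were about 2.6 units apart before and 2.0 after — 0.6 units closer together.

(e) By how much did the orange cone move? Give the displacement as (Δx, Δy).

(0.9, -0.4)

From the two frames, the orange cone sits at roughly (4.1, 5.8) before and (5.0, 5.4) after.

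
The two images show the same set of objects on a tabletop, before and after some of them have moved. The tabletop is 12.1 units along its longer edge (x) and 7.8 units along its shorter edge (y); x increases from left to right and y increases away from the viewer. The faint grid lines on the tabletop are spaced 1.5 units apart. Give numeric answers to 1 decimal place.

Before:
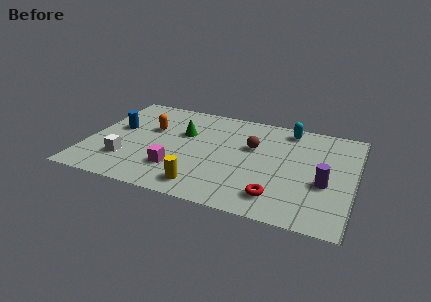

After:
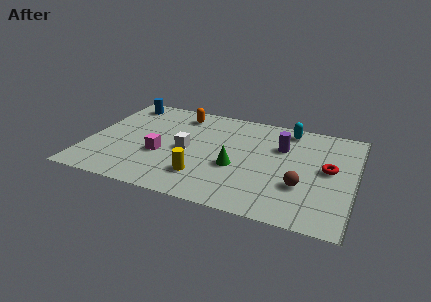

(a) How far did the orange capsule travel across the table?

2.0

The orange capsule was near (2.7, 4.9) before and (3.9, 6.5) after, so it travelled √(1.2² + 1.6²) ≈ 2.0 units.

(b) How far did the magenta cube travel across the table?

1.2

The magenta cube moved from about (4.2, 2.1) to (3.4, 3.0), a distance of √(0.8² + 0.9²) ≈ 1.2.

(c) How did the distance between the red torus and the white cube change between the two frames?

-0.5

The distance was about 6.9 in the first image and 6.4 in the second, so they moved 0.5 units closer together.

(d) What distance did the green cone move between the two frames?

3.2

The green cone was near (4.2, 5.0) before and (6.8, 3.1) after, so it travelled √(2.6² + 1.9²) ≈ 3.2 units.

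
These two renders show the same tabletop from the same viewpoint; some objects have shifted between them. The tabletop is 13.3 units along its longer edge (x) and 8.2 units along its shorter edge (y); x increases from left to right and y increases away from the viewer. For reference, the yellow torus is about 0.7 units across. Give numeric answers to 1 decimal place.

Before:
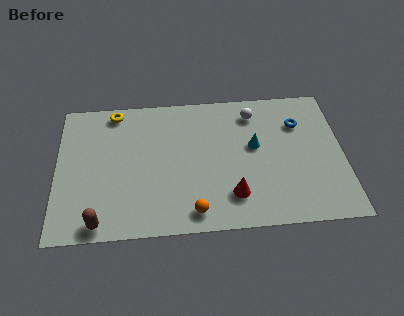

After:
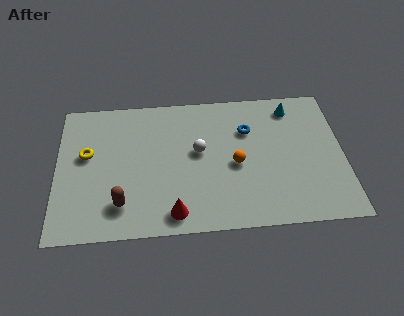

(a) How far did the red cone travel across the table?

2.8

From (8.1, 1.9) to (5.4, 1.1), the red cone covered √(2.7² + 0.8²) ≈ 2.8 units.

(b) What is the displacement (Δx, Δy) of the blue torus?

(-2.4, -0.2)

From the two frames, the blue torus sits at roughly (11.3, 5.9) before and (8.9, 5.7) after.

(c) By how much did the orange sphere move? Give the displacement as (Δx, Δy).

(2.0, 2.6)

The orange sphere started near (6.3, 1.1) and ended near (8.3, 3.7).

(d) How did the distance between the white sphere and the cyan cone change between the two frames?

+3.0

The distance was about 2.0 in the first image and 5.0 in the second, so they moved 3.0 units further apart.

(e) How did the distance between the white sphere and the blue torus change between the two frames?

+0.3

They were about 2.2 units apart before and 2.5 after — 0.3 units further apart.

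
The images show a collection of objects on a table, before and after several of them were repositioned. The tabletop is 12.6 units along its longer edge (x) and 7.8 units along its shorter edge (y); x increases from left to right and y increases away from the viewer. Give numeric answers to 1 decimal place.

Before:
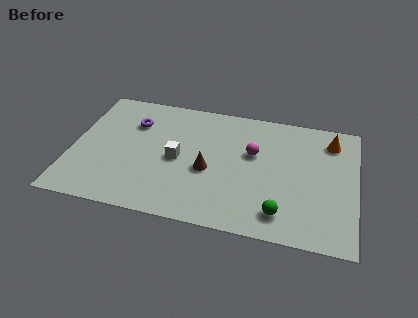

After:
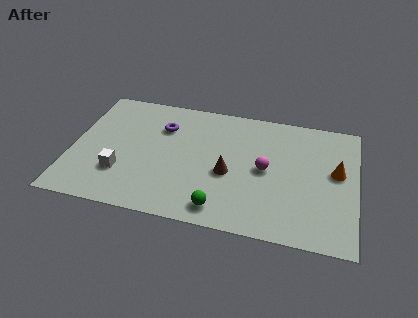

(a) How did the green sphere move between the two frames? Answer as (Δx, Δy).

(-2.6, -0.3)

The green sphere started near (9.4, 1.4) and ended near (6.8, 1.1).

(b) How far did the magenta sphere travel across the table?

1.1

The magenta sphere was near (8.0, 4.8) before and (8.6, 3.9) after, so it travelled √(0.6² + 0.9²) ≈ 1.1 units.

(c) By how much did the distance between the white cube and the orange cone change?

+2.4

The distance was about 7.2 in the first image and 9.6 in the second, so they moved 2.4 units further apart.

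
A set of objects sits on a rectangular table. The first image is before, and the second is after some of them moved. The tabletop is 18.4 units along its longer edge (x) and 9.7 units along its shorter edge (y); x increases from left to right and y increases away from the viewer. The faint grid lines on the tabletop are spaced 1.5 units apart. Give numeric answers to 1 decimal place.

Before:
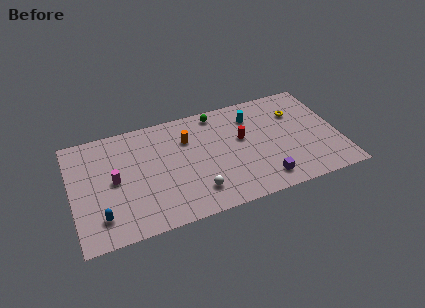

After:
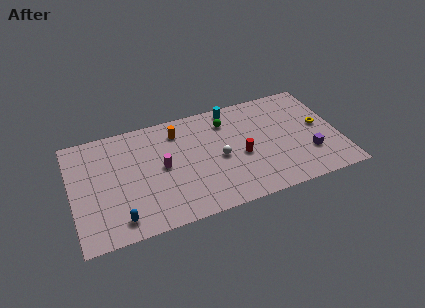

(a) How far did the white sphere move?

3.0

The white sphere was near (8.3, 2.1) before and (10.1, 4.5) after, so it travelled √(1.8² + 2.4²) ≈ 3.0 units.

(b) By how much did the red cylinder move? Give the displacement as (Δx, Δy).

(-0.2, -1.5)

From the two frames, the red cylinder sits at roughly (11.8, 5.7) before and (11.6, 4.2) after.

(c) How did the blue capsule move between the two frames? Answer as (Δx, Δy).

(1.2, -0.6)

The blue capsule started near (1.8, 2.1) and ended near (3.0, 1.5).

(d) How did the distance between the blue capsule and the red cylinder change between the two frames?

-1.6

The distance was about 10.6 in the first image and 9.0 in the second, so they moved 1.6 units closer together.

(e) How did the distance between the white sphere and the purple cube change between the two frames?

+1.7

They were about 4.6 units apart before and 6.3 after — 1.7 units further apart.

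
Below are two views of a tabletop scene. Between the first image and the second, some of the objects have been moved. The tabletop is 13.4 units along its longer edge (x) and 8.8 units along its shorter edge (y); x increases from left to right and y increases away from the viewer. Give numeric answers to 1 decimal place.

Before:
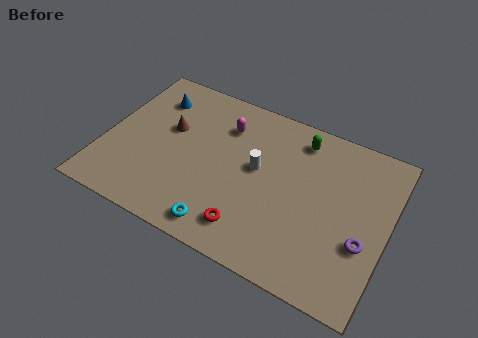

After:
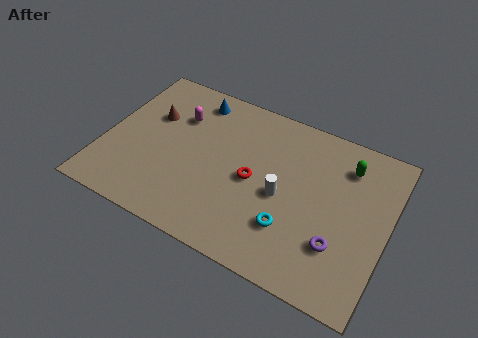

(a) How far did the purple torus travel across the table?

1.3

From (12.4, 3.2) to (11.3, 2.6), the purple torus covered √(1.1² + 0.6²) ≈ 1.3 units.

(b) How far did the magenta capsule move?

2.2

The magenta capsule was near (5.4, 6.6) before and (3.2, 6.2) after, so it travelled √(2.2² + 0.4²) ≈ 2.2 units.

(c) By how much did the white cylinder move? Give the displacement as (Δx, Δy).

(1.3, -0.9)

The white cylinder started near (7.2, 4.9) and ended near (8.5, 4.0).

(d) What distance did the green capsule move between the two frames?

2.4

The green capsule moved from about (8.9, 7.4) to (11.2, 6.9), a distance of √(2.3² + 0.5²) ≈ 2.4.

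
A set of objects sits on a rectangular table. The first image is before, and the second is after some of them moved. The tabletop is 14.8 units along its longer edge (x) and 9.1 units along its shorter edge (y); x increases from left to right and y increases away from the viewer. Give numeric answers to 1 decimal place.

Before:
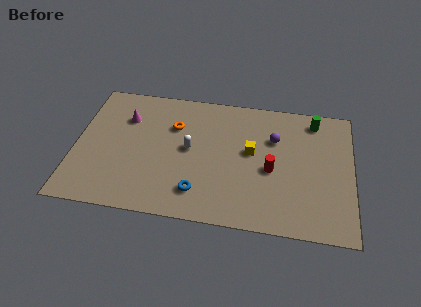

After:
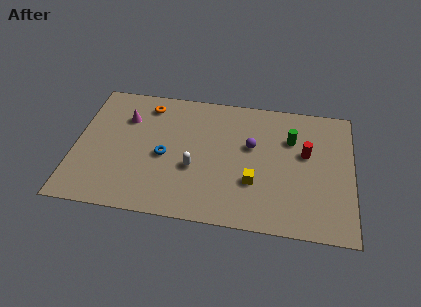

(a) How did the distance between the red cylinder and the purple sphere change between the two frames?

+0.7

The distance was about 2.2 in the first image and 2.9 in the second, so they moved 0.7 units further apart.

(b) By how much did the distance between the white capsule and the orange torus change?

+3.2

They were about 1.7 units apart before and 4.9 after — 3.2 units further apart.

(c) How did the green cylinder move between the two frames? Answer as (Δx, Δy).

(-1.2, -1.5)

From the two frames, the green cylinder sits at roughly (12.7, 7.8) before and (11.5, 6.3) after.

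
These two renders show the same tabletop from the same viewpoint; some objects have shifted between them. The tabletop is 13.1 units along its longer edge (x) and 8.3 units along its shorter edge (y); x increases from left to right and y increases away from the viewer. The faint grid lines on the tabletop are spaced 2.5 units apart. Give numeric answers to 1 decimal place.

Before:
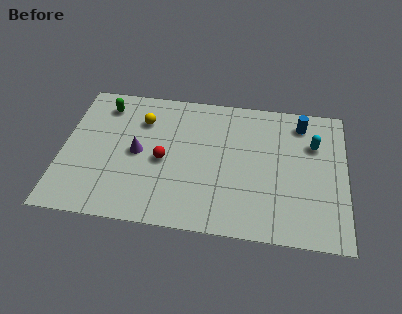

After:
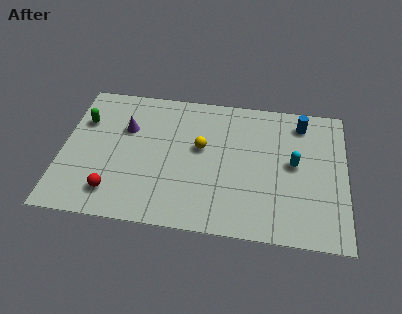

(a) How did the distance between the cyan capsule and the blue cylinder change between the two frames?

+1.2

The distance was about 1.3 in the first image and 2.5 in the second, so they moved 1.2 units further apart.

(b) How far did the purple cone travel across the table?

1.5

The purple cone moved from about (3.5, 4.1) to (2.9, 5.5), a distance of √(0.6² + 1.4²) ≈ 1.5.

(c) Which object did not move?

the blue cylinder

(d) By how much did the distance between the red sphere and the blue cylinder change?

+3.0

They were about 7.0 units apart before and 10.0 after — 3.0 units further apart.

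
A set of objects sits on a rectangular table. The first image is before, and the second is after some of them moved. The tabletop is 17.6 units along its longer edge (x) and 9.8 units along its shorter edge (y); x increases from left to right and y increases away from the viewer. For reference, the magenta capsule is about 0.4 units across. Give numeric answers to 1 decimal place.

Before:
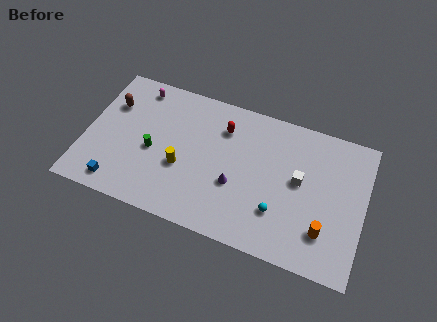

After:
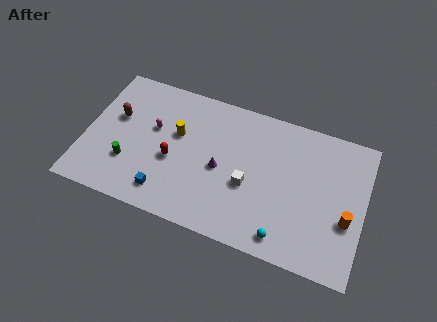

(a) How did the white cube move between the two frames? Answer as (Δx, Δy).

(-3.1, -1.4)

The white cube started near (13.5, 5.4) and ended near (10.4, 4.0).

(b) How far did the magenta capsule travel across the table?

2.9

From (2.9, 8.5) to (4.2, 5.9), the magenta capsule covered √(1.3² + 2.6²) ≈ 2.9 units.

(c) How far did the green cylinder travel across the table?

1.9

The green cylinder moved from about (4.3, 4.3) to (2.9, 3.0), a distance of √(1.4² + 1.3²) ≈ 1.9.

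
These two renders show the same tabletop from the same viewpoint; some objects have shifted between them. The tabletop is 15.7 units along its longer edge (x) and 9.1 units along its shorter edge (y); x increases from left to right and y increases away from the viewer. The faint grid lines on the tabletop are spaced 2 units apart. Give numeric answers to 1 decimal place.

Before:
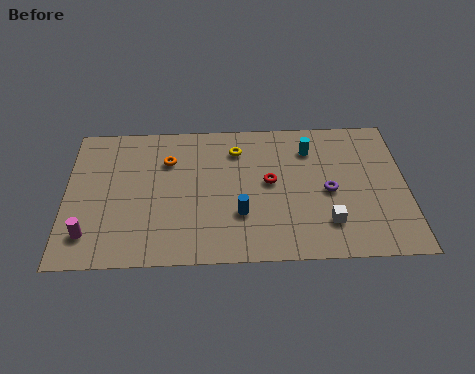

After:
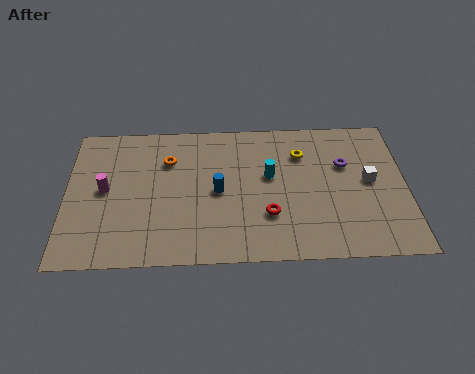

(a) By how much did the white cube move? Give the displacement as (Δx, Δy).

(2.0, 2.6)

From the two frames, the white cube sits at roughly (12.0, 2.2) before and (14.0, 4.8) after.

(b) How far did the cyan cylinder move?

2.5

From (11.3, 7.0) to (9.4, 5.3), the cyan cylinder covered √(1.9² + 1.7²) ≈ 2.5 units.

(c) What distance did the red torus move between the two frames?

2.1

From (9.4, 4.9) to (9.3, 2.8), the red torus covered √(0.1² + 2.1²) ≈ 2.1 units.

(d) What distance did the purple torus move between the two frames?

1.9

The purple torus moved from about (12.1, 4.2) to (12.9, 5.9), a distance of √(0.8² + 1.7²) ≈ 1.9.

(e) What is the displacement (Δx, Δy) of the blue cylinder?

(-1.0, 1.5)

The blue cylinder started near (8.0, 2.9) and ended near (7.0, 4.4).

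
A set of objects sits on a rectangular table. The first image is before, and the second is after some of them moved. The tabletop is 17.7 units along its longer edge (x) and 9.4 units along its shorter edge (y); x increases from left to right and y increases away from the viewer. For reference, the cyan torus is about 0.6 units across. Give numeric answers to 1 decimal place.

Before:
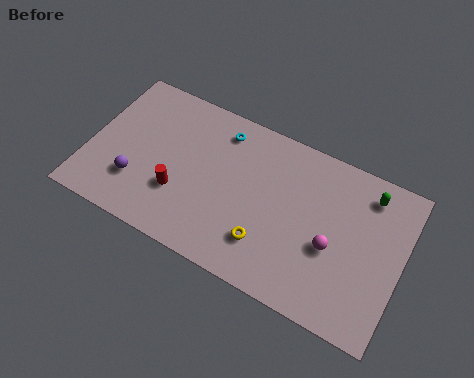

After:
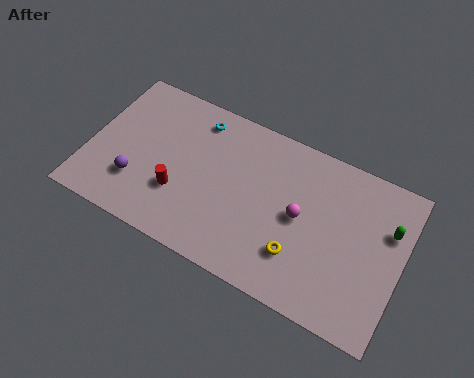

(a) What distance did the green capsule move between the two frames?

2.0

The green capsule moved from about (15.5, 7.8) to (16.8, 6.3), a distance of √(1.3² + 1.5²) ≈ 2.0.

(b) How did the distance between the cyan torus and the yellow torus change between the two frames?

+2.1

They were about 6.3 units apart before and 8.4 after — 2.1 units further apart.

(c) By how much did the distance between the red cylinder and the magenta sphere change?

-1.7

The distance was about 8.6 in the first image and 6.9 in the second, so they moved 1.7 units closer together.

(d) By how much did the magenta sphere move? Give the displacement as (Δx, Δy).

(-1.9, 0.9)

From the two frames, the magenta sphere sits at roughly (13.9, 3.9) before and (12.0, 4.8) after.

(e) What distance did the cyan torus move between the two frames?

1.4

The cyan torus moved from about (7.1, 7.8) to (5.7, 7.9), a distance of √(1.4² + 0.1²) ≈ 1.4.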